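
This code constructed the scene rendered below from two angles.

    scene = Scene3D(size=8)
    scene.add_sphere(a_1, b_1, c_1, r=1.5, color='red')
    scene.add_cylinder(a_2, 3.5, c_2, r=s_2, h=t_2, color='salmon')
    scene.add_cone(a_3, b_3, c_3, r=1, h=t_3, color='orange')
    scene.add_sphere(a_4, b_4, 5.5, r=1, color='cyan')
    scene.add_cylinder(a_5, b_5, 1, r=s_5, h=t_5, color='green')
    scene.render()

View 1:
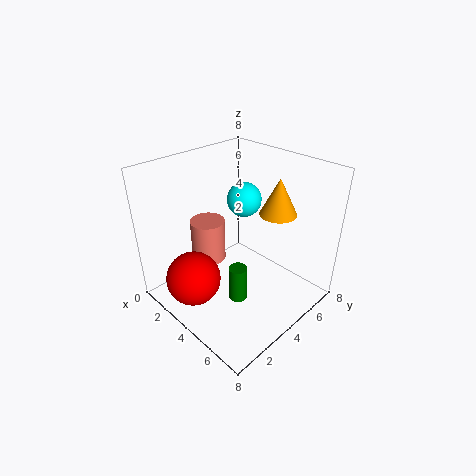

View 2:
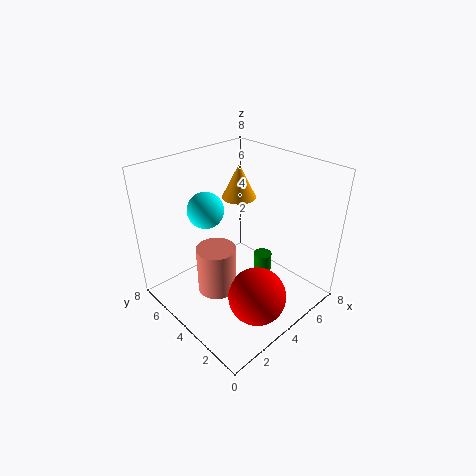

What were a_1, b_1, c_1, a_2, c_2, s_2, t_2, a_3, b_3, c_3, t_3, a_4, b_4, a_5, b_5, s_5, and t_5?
a_1 = 3; b_1 = 1.5; c_1 = 2; a_2 = 2; c_2 = 2; s_2 = 1; t_2 = 2.5; a_3 = 5.5; b_3 = 5.5; c_3 = 5.5; t_3 = 2; a_4 = 3; b_4 = 5.5; a_5 = 5; b_5 = 3; s_5 = 0.5; t_5 = 2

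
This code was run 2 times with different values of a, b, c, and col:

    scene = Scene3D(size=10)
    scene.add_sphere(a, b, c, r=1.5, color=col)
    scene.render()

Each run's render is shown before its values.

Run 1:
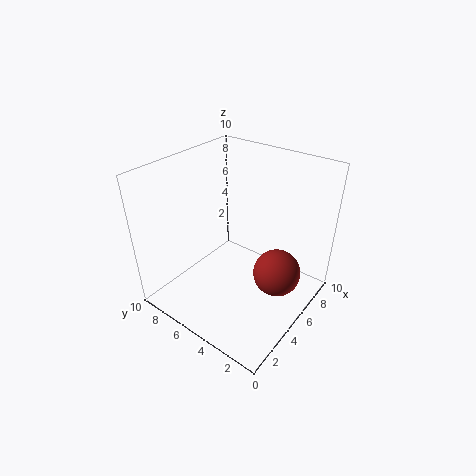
a = 4.5
b = 1.5
c = 4
col = 'brown'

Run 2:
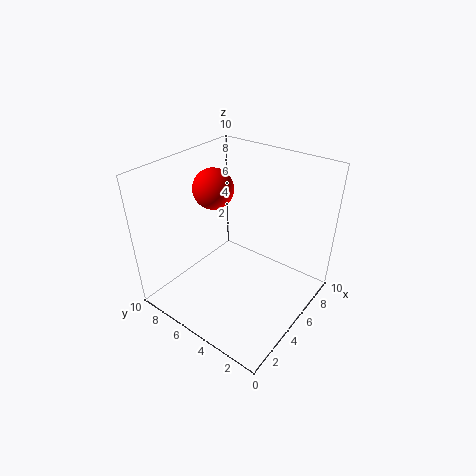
a = 6
b = 8
c = 7.5
col = 'red'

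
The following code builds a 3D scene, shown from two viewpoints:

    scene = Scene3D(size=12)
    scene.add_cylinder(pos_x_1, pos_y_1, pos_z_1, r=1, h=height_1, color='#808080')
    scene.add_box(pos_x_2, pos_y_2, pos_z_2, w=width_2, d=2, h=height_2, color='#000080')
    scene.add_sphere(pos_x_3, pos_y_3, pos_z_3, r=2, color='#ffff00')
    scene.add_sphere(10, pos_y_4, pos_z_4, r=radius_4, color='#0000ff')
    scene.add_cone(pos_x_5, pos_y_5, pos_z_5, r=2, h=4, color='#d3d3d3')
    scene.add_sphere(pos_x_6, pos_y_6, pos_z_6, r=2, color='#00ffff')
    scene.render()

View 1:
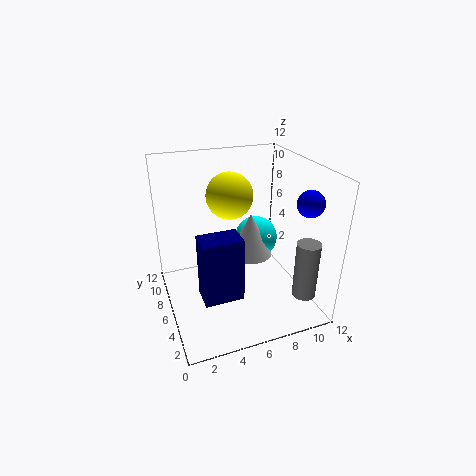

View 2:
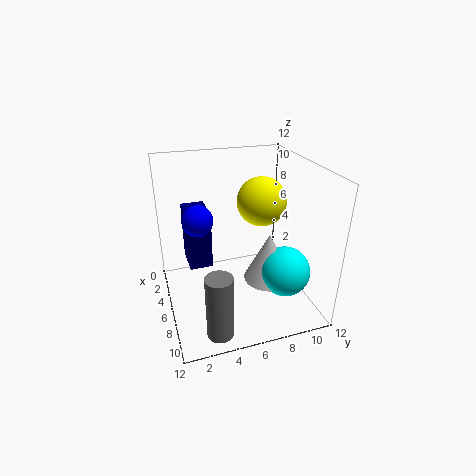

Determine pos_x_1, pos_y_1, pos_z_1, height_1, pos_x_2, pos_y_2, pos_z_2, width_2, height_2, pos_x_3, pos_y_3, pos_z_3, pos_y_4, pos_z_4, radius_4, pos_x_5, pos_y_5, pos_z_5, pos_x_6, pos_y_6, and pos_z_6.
pos_x_1 = 11; pos_y_1 = 3; pos_z_1 = 1; height_1 = 5; pos_x_2 = 2; pos_y_2 = 2; pos_z_2 = 3; width_2 = 3; height_2 = 5; pos_x_3 = 6; pos_y_3 = 8; pos_z_3 = 9; pos_y_4 = 2; pos_z_4 = 10; radius_4 = 1; pos_x_5 = 8; pos_y_5 = 8; pos_z_5 = 3; pos_x_6 = 9; pos_y_6 = 9; pos_z_6 = 4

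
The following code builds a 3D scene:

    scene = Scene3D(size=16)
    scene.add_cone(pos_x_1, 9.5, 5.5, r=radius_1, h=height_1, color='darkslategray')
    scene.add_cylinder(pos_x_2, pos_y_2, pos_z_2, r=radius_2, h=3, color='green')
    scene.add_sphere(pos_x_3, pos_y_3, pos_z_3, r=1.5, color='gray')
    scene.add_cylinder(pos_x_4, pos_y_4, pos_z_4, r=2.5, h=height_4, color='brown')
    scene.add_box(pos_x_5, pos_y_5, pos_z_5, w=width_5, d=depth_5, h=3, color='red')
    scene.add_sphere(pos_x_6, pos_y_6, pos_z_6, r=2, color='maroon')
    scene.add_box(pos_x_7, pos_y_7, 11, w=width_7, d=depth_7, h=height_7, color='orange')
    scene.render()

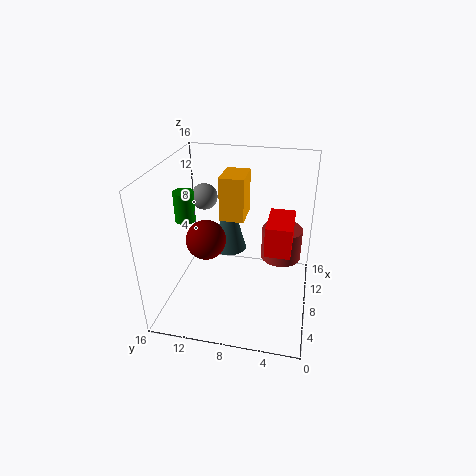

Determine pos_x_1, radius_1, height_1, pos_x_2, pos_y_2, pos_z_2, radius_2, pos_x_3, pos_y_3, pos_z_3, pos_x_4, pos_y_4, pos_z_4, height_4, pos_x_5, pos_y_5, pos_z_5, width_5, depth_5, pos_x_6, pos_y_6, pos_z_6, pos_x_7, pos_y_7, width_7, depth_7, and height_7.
pos_x_1 = 10
radius_1 = 2
height_1 = 7
pos_x_2 = 4.5
pos_y_2 = 12.5
pos_z_2 = 11.5
radius_2 = 1
pos_x_3 = 10.5
pos_y_3 = 12.5
pos_z_3 = 11.5
pos_x_4 = 13
pos_y_4 = 3.5
pos_z_4 = 3
height_4 = 4
pos_x_5 = 3.5
pos_y_5 = 2
pos_z_5 = 9
width_5 = 4.5
depth_5 = 2.5
pos_x_6 = 4.5
pos_y_6 = 10.5
pos_z_6 = 9.5
pos_x_7 = 6
pos_y_7 = 7
width_7 = 3.5
depth_7 = 2.5
height_7 = 4.5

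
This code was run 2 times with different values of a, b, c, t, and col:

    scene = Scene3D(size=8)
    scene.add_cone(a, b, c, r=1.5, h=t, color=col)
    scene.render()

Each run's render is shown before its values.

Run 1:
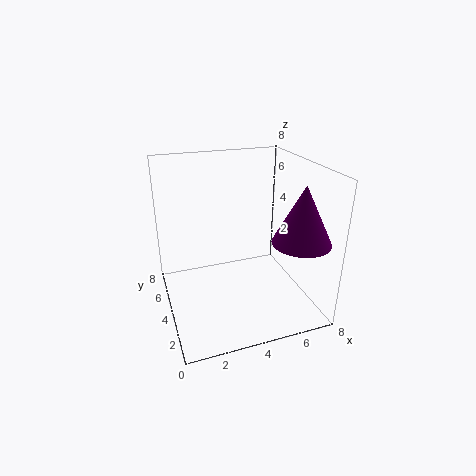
a = 6.5, b = 1.5, c = 4.5, t = 3, col = 'purple'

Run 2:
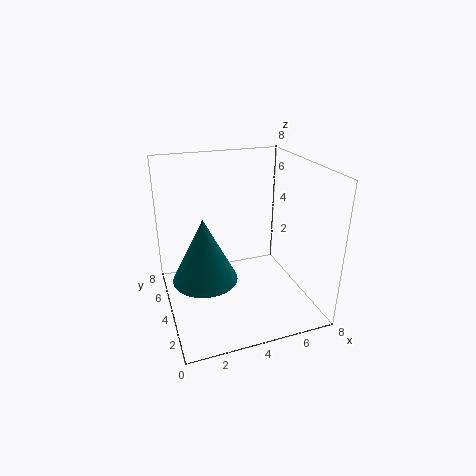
a = 1.5, b = 1.5, c = 3.5, t = 3, col = 'teal'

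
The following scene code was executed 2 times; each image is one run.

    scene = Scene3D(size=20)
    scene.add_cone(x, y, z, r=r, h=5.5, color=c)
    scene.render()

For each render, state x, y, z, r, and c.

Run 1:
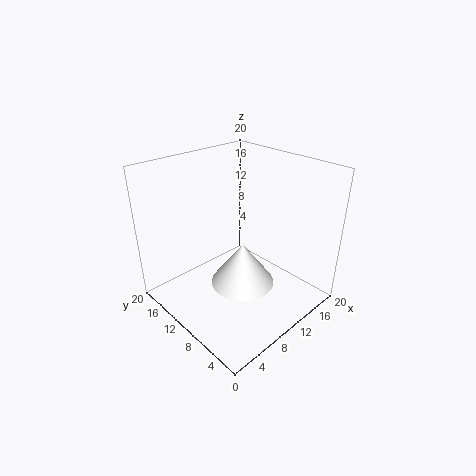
x = 7; y = 6; z = 6.5; r = 4; c = 'white'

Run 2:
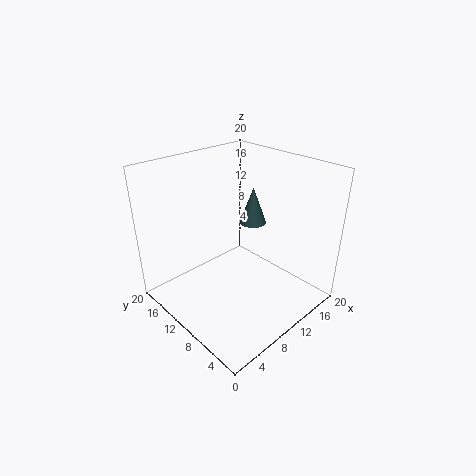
x = 15; y = 12; z = 10; r = 2; c = 'darkslategray'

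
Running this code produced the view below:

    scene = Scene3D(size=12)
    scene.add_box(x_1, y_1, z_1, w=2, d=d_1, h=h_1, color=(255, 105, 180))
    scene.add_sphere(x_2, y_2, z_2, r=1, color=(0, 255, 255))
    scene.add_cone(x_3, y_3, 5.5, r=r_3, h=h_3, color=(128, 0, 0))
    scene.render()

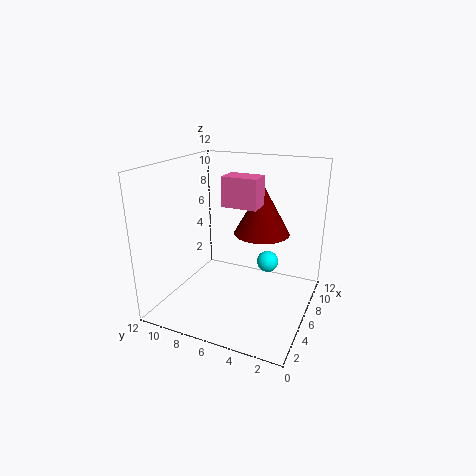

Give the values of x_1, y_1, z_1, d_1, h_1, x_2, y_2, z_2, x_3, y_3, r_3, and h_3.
x_1 = 6; y_1 = 4.5; z_1 = 8.5; d_1 = 3; h_1 = 2.5; x_2 = 9.5; y_2 = 4.5; z_2 = 2.5; x_3 = 9; y_3 = 5; r_3 = 2.5; h_3 = 4.5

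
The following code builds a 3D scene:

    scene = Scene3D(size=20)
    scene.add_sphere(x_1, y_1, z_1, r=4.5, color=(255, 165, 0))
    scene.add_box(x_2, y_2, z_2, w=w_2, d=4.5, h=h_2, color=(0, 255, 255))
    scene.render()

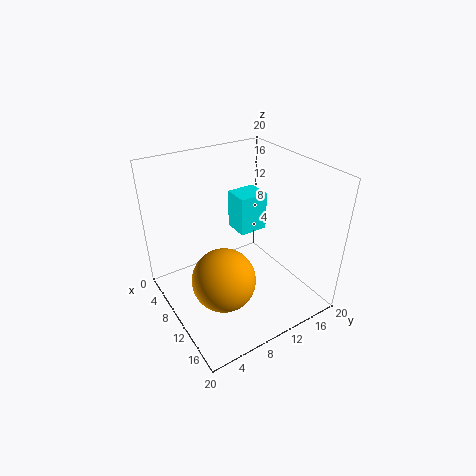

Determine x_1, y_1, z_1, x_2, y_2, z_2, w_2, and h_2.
x_1 = 11
y_1 = 7
z_1 = 4.5
x_2 = 2.5
y_2 = 13
z_2 = 7.5
w_2 = 4
h_2 = 6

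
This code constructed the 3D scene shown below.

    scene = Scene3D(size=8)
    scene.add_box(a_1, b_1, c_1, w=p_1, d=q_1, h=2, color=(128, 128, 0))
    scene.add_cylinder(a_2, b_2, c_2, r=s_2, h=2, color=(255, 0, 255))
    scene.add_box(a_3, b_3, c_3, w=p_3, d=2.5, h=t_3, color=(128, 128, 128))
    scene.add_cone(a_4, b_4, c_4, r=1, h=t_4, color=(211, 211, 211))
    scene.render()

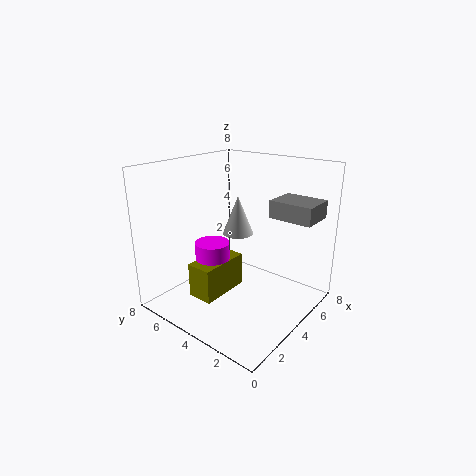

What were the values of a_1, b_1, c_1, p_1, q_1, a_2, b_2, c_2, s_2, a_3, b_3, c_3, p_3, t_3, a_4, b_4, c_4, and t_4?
a_1 = 2; b_1 = 4.5; c_1 = 0.5; p_1 = 3; q_1 = 1.5; a_2 = 3.5; b_2 = 5.5; c_2 = 1.5; s_2 = 1; a_3 = 5.5; b_3 = 0.5; c_3 = 5; p_3 = 2; t_3 = 1; a_4 = 6.5; b_4 = 6; c_4 = 3; t_4 = 2.5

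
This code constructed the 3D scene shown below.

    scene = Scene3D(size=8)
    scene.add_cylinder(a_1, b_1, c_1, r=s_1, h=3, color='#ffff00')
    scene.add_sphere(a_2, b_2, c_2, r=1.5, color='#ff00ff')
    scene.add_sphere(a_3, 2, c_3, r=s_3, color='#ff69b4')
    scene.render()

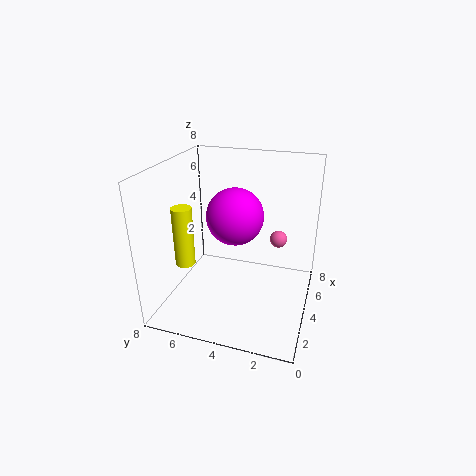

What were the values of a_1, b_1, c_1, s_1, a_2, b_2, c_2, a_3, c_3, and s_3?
a_1 = 1.5
b_1 = 6
c_1 = 3.5
s_1 = 0.5
a_2 = 3.5
b_2 = 4
c_2 = 5.5
a_3 = 5.5
c_3 = 3.5
s_3 = 0.5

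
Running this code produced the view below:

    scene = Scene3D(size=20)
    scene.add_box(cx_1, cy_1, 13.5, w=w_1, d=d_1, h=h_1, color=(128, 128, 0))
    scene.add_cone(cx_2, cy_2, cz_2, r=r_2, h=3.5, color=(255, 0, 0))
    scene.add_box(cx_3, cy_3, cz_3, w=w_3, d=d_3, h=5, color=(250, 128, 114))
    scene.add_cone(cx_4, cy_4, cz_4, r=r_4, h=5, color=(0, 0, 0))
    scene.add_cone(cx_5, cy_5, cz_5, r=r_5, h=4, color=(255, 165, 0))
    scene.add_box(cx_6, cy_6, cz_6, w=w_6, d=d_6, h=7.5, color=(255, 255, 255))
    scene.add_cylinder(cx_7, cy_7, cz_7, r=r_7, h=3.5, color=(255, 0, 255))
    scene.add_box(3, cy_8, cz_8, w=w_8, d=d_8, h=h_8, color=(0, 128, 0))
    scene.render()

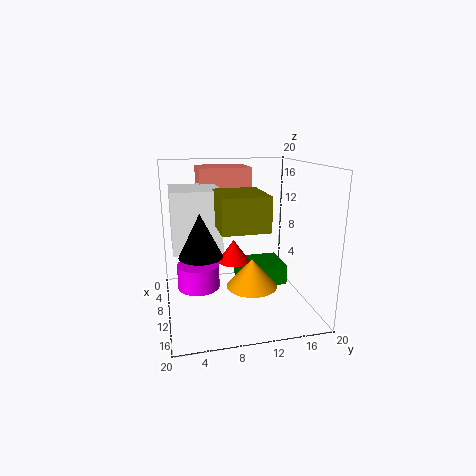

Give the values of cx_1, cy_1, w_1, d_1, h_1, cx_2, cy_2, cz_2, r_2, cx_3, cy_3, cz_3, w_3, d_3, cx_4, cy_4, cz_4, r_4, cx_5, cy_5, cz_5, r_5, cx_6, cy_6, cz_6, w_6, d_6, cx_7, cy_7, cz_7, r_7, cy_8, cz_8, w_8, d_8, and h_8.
cx_1 = 13, cy_1 = 6, w_1 = 6.5, d_1 = 5.5, h_1 = 4, cx_2 = 5, cy_2 = 10.5, cz_2 = 4.5, r_2 = 2.5, cx_3 = 4, cy_3 = 5, cz_3 = 14.5, w_3 = 5.5, d_3 = 7, cx_4 = 17, cy_4 = 4, cz_4 = 10.5, r_4 = 2.5, cx_5 = 12, cy_5 = 11.5, cz_5 = 3.5, r_5 = 3.5, cx_6 = 8.5, cy_6 = 1, cz_6 = 10, w_6 = 6.5, d_6 = 6, cx_7 = 8.5, cy_7 = 4.5, cz_7 = 2.5, r_7 = 3, cy_8 = 11, cz_8 = 1.5, w_8 = 6, d_8 = 7, h_8 = 3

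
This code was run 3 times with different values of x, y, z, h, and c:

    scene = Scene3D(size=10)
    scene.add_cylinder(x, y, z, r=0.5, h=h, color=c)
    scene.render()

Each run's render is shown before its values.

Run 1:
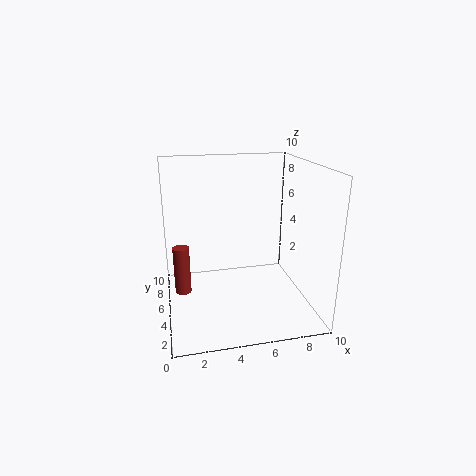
x = 1
y = 3
z = 2.5
h = 3
c = 'brown'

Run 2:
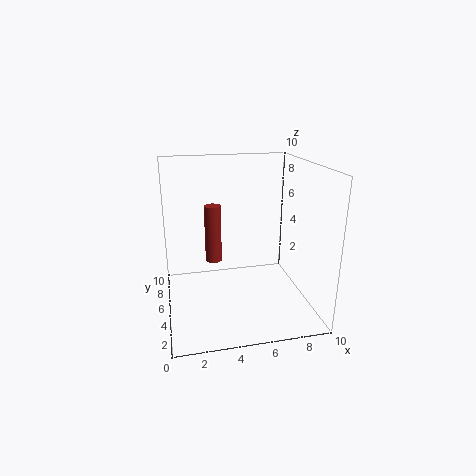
x = 3
y = 3
z = 4.5
h = 3.5
c = 'brown'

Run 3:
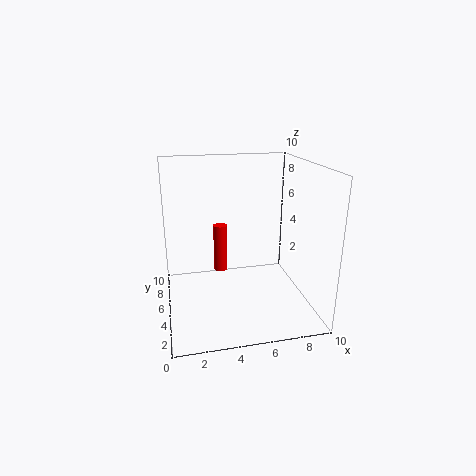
x = 4
y = 6.5
z = 2
h = 3.5
c = 'red'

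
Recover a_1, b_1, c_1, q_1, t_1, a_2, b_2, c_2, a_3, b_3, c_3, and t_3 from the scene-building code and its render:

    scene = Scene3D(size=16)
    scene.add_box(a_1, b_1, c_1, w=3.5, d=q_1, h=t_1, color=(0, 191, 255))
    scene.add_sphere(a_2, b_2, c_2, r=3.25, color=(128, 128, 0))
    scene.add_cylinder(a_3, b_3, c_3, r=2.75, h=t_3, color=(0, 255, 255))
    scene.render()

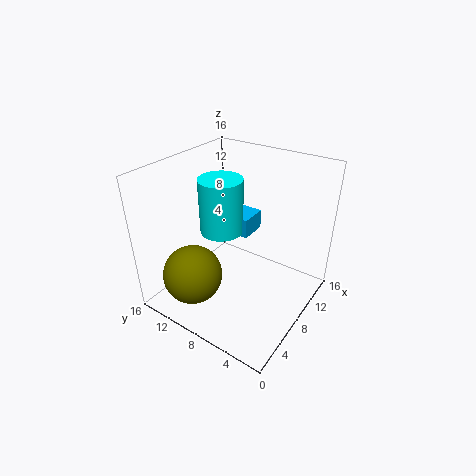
a_1 = 12
b_1 = 9.5
c_1 = 5.25
q_1 = 2.75
t_1 = 2.5
a_2 = 3.5
b_2 = 11
c_2 = 4.5
a_3 = 11.25
b_3 = 12.75
c_3 = 5.75
t_3 = 7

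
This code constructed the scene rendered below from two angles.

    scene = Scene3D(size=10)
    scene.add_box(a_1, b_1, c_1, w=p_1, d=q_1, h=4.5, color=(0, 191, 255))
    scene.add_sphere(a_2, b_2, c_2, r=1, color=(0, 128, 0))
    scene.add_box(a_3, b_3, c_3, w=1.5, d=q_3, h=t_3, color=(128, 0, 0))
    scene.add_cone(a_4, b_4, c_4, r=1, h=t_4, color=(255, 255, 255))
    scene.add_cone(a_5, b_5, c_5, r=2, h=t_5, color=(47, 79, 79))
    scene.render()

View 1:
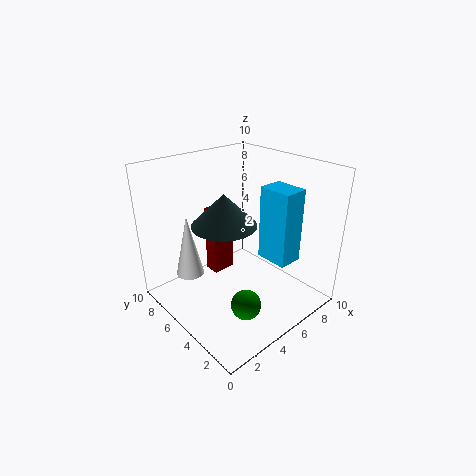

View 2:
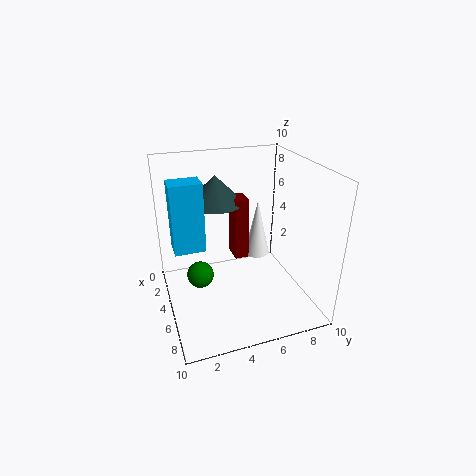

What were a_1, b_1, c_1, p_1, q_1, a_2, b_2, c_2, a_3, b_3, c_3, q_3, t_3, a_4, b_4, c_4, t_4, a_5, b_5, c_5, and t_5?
a_1 = 4.5
b_1 = 0.5
c_1 = 5
p_1 = 1.5
q_1 = 2
a_2 = 3.5
b_2 = 2.5
c_2 = 1.5
a_3 = 3
b_3 = 5
c_3 = 3
q_3 = 1
t_3 = 4.5
a_4 = 2.5
b_4 = 7.5
c_4 = 2
t_4 = 4.5
a_5 = 3
b_5 = 4
c_5 = 7
t_5 = 2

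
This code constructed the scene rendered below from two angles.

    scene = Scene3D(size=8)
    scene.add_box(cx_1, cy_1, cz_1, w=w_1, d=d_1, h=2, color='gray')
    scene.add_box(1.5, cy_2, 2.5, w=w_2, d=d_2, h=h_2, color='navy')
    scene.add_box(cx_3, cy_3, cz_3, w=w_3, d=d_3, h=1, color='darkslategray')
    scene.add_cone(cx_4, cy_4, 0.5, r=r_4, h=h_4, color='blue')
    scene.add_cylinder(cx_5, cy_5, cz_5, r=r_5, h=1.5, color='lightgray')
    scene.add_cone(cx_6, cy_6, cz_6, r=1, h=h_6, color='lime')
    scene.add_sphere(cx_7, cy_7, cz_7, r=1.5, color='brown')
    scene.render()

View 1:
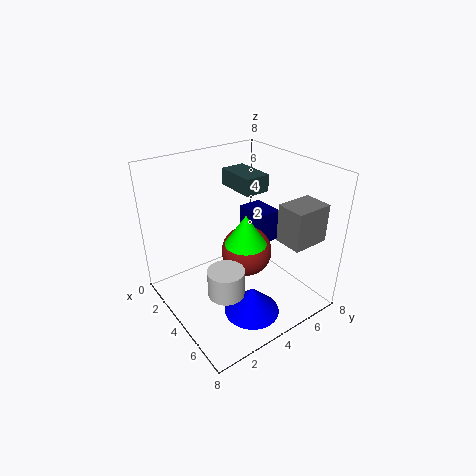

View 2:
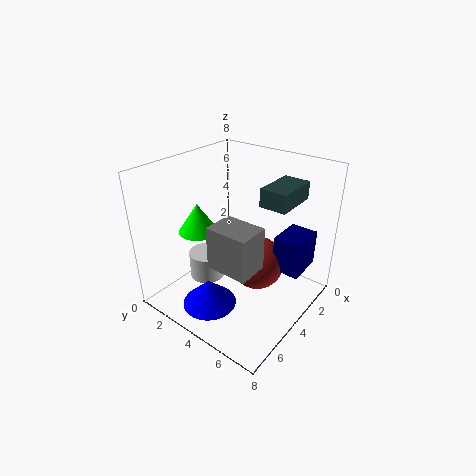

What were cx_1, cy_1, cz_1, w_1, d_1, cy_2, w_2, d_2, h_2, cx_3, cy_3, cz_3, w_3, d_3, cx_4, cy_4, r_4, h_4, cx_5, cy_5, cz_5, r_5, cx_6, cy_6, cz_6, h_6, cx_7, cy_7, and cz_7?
cx_1 = 6; cy_1 = 5; cz_1 = 4.5; w_1 = 1.5; d_1 = 2; cy_2 = 6; w_2 = 2; d_2 = 1.5; h_2 = 2; cx_3 = 1; cy_3 = 5; cz_3 = 6; w_3 = 2.5; d_3 = 1.5; cx_4 = 6; cy_4 = 3.5; r_4 = 1.5; h_4 = 1.5; cx_5 = 5; cy_5 = 2.5; cz_5 = 1.5; r_5 = 1; cx_6 = 6; cy_6 = 3; cz_6 = 5; h_6 = 1.5; cx_7 = 3.5; cy_7 = 5; cz_7 = 2.5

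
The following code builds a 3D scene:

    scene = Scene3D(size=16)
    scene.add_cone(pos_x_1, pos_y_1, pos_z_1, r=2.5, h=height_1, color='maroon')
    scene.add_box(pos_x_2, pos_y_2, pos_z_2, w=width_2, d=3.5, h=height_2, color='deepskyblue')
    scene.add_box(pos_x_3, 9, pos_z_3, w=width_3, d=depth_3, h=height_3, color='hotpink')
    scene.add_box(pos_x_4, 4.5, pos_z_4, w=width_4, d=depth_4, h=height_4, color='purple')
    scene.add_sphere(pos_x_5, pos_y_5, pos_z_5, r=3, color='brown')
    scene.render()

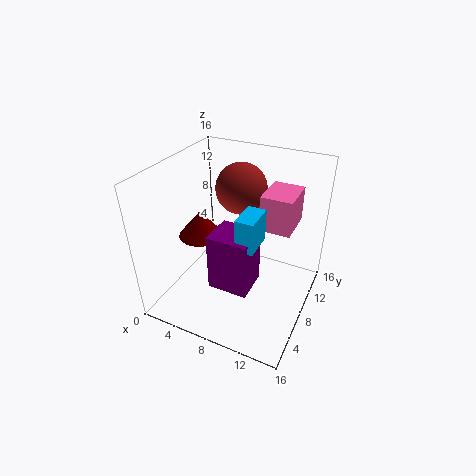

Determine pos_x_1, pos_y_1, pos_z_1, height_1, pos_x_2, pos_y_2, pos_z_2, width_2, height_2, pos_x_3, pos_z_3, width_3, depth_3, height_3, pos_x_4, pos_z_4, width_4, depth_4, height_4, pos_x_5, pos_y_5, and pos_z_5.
pos_x_1 = 3.5; pos_y_1 = 7.5; pos_z_1 = 7.5; height_1 = 3; pos_x_2 = 9; pos_y_2 = 5; pos_z_2 = 8.5; width_2 = 2; height_2 = 3.5; pos_x_3 = 10; pos_z_3 = 9; width_3 = 3.5; depth_3 = 4.5; height_3 = 4; pos_x_4 = 6; pos_z_4 = 3; width_4 = 4.5; depth_4 = 4; height_4 = 6.5; pos_x_5 = 6.5; pos_y_5 = 12; pos_z_5 = 12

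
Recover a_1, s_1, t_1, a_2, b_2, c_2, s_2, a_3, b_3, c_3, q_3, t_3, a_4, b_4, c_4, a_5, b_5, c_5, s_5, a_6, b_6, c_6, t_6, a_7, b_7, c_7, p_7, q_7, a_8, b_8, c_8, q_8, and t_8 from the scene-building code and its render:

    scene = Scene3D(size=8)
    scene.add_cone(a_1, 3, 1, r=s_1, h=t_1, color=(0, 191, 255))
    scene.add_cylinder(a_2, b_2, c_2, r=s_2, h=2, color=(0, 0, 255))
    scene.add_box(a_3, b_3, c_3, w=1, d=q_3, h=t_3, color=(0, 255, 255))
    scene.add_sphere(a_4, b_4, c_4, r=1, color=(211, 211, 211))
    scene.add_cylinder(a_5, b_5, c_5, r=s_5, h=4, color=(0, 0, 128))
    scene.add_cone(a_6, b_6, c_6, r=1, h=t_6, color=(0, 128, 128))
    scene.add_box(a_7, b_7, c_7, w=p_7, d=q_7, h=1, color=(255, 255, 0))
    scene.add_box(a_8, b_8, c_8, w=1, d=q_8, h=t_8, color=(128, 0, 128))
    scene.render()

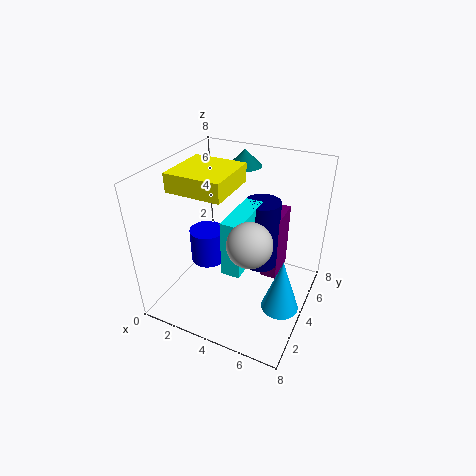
a_1 = 7, s_1 = 1, t_1 = 3, a_2 = 2, b_2 = 4, c_2 = 2, s_2 = 1, a_3 = 4, b_3 = 2, c_3 = 3, q_3 = 3, t_3 = 3, a_4 = 6, b_4 = 1, c_4 = 6, a_5 = 5, b_5 = 5, c_5 = 2, s_5 = 1, a_6 = 3, b_6 = 7, c_6 = 7, t_6 = 1, a_7 = 1, b_7 = 2, c_7 = 7, p_7 = 3, q_7 = 3, a_8 = 5, b_8 = 5, c_8 = 1, q_8 = 2, t_8 = 4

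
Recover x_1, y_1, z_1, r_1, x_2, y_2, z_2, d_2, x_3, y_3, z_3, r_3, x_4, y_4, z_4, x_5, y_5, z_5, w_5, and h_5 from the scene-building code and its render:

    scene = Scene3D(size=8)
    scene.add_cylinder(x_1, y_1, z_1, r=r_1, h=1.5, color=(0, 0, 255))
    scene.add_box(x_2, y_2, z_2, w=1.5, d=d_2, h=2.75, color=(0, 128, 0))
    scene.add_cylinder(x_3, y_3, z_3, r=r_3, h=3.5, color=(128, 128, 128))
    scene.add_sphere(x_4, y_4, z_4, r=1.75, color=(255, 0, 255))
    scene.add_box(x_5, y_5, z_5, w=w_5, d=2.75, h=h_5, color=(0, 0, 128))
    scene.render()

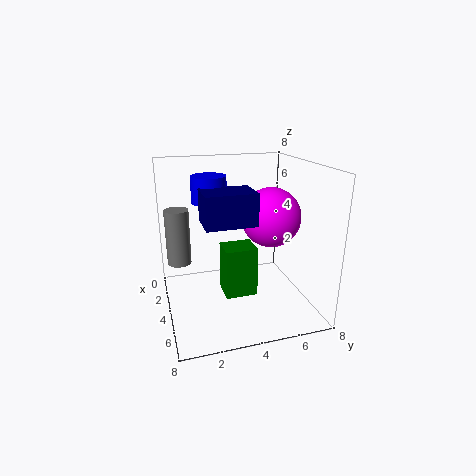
x_1 = 2.5, y_1 = 2.75, z_1 = 5.75, r_1 = 1, x_2 = 3.75, y_2 = 3, z_2 = 1, d_2 = 1.75, x_3 = 1, y_3 = 1, z_3 = 1.5, r_3 = 0.75, x_4 = 3.25, y_4 = 6.25, z_4 = 4.75, x_5 = 3.25, y_5 = 2, z_5 = 5, w_5 = 2, h_5 = 1.75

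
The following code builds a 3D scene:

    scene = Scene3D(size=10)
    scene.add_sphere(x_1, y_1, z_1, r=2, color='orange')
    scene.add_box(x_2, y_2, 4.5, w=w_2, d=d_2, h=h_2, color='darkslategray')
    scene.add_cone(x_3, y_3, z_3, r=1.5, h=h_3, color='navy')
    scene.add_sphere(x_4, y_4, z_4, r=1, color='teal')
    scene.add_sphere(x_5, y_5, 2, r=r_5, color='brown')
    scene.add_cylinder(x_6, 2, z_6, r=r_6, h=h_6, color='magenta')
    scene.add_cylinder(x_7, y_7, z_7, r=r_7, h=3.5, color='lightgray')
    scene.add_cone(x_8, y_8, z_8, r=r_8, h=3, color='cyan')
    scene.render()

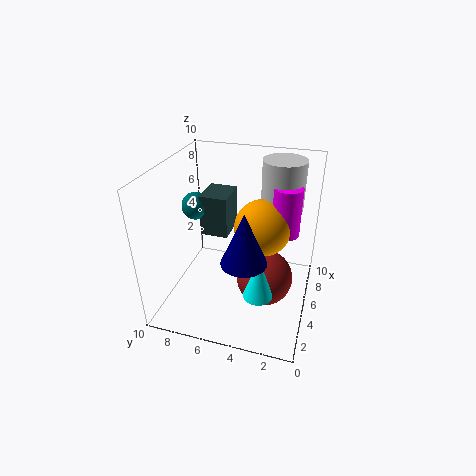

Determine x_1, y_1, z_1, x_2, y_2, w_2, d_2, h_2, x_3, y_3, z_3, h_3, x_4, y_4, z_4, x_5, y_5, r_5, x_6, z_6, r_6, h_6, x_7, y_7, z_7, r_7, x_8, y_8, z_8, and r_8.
x_1 = 6, y_1 = 3.5, z_1 = 5.5, x_2 = 5.5, y_2 = 6, w_2 = 2.5, d_2 = 2, h_2 = 3, x_3 = 3, y_3 = 4, z_3 = 4.5, h_3 = 3.5, x_4 = 6, y_4 = 8.5, z_4 = 6.5, x_5 = 5, y_5 = 3, r_5 = 2, x_6 = 6.5, z_6 = 5, r_6 = 1, h_6 = 3.5, x_7 = 7.5, y_7 = 2.5, z_7 = 6.5, r_7 = 1.5, x_8 = 3, y_8 = 3, z_8 = 2, r_8 = 1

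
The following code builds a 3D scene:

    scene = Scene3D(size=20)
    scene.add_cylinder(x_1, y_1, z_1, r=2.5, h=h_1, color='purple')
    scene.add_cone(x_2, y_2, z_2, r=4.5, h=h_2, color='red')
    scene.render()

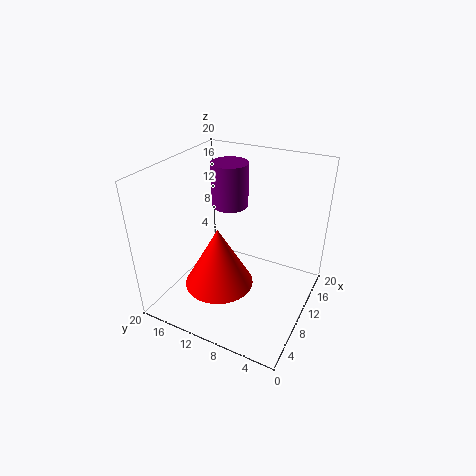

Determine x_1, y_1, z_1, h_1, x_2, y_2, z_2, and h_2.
x_1 = 11.5; y_1 = 12; z_1 = 14; h_1 = 6; x_2 = 5.5; y_2 = 10.5; z_2 = 5.5; h_2 = 8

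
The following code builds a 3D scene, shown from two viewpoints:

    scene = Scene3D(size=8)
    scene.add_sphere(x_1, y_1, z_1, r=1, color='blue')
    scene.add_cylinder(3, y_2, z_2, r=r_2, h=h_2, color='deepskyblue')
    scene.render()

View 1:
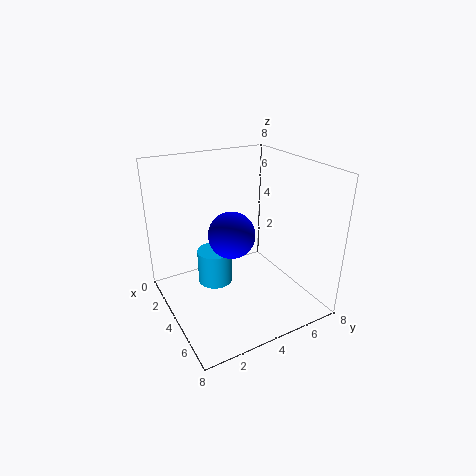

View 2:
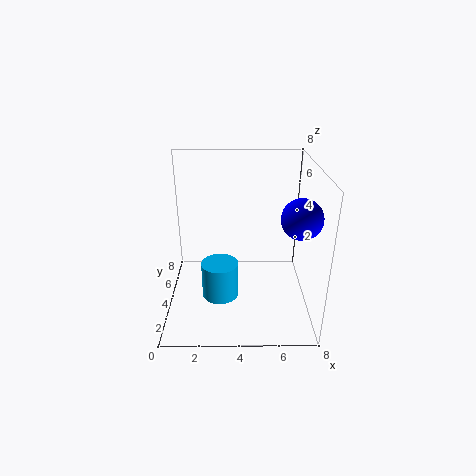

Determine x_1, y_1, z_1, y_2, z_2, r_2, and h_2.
x_1 = 7
y_1 = 2
z_1 = 6
y_2 = 3
z_2 = 1
r_2 = 1
h_2 = 2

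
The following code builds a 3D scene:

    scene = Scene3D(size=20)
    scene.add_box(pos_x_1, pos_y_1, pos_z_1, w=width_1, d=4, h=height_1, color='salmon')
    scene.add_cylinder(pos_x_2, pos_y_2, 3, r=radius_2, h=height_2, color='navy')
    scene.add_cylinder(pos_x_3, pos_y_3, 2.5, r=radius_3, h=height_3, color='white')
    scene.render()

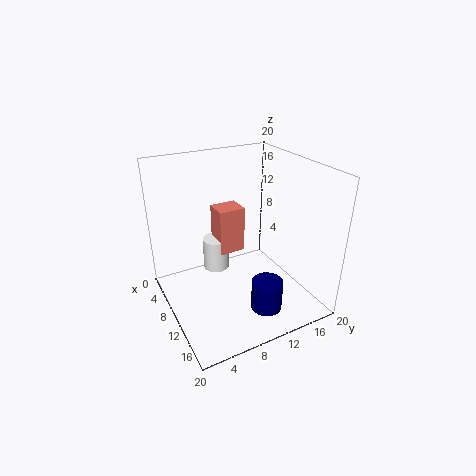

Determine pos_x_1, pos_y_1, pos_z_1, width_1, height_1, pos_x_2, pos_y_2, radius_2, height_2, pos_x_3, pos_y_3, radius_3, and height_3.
pos_x_1 = 3; pos_y_1 = 9; pos_z_1 = 5.5; width_1 = 3.5; height_1 = 7; pos_x_2 = 17; pos_y_2 = 10.5; radius_2 = 2; height_2 = 4; pos_x_3 = 4.5; pos_y_3 = 9; radius_3 = 2; height_3 = 5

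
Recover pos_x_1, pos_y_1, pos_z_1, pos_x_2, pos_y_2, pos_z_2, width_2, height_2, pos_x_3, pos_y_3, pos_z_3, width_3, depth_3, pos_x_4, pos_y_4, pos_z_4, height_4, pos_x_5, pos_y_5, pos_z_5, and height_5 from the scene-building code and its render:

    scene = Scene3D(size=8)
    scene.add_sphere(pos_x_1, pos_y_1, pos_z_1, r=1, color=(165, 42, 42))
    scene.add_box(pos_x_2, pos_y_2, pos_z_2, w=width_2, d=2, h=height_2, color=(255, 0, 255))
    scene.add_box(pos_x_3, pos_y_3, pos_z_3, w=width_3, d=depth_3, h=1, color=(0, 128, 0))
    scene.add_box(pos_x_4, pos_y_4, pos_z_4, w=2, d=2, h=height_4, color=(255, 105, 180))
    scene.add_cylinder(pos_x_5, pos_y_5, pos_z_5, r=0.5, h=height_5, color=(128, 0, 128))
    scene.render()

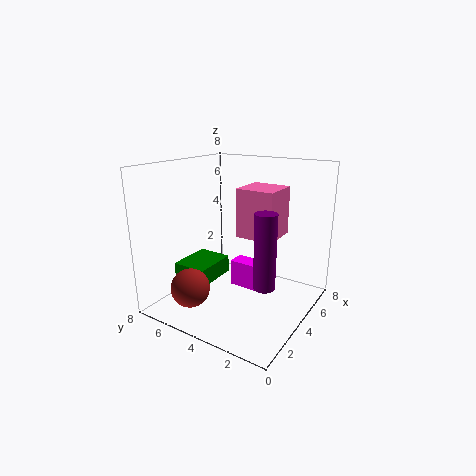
pos_x_1 = 1
pos_y_1 = 5
pos_z_1 = 2
pos_x_2 = 4
pos_y_2 = 2.5
pos_z_2 = 1
width_2 = 1
height_2 = 1.5
pos_x_3 = 2
pos_y_3 = 5
pos_z_3 = 1.5
width_3 = 2.5
depth_3 = 2
pos_x_4 = 3
pos_y_4 = 1.5
pos_z_4 = 4.5
height_4 = 2.5
pos_x_5 = 1.5
pos_y_5 = 1
pos_z_5 = 3
height_5 = 3.5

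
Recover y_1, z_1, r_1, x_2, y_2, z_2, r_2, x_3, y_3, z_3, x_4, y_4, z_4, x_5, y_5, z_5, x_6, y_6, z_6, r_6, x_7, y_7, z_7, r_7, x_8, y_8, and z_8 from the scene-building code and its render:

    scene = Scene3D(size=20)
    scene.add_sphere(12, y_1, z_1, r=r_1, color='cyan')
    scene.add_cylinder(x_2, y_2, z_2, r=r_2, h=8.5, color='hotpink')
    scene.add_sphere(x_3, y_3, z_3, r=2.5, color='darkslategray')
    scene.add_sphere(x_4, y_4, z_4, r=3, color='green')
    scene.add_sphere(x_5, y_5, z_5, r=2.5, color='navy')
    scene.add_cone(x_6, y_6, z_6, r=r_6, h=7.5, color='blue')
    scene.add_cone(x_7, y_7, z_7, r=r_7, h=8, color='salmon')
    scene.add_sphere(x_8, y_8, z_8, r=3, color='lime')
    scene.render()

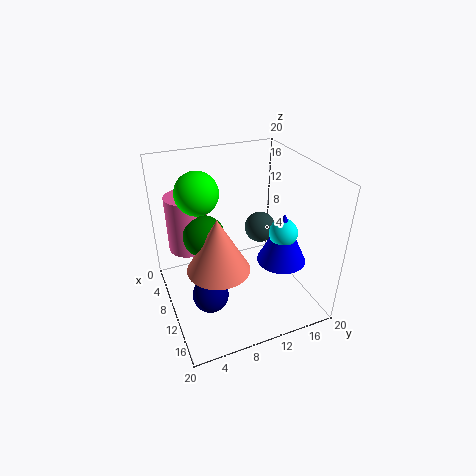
y_1 = 16; z_1 = 10.5; r_1 = 2; x_2 = 3.5; y_2 = 4.5; z_2 = 6; r_2 = 3; x_3 = 4; y_3 = 16.5; z_3 = 7; x_4 = 7; y_4 = 6; z_4 = 9.5; x_5 = 12; y_5 = 5; z_5 = 3; x_6 = 12; y_6 = 16; z_6 = 6; r_6 = 3.5; x_7 = 10; y_7 = 7; z_7 = 5.5; r_7 = 4.5; x_8 = 6.5; y_8 = 5.5; z_8 = 16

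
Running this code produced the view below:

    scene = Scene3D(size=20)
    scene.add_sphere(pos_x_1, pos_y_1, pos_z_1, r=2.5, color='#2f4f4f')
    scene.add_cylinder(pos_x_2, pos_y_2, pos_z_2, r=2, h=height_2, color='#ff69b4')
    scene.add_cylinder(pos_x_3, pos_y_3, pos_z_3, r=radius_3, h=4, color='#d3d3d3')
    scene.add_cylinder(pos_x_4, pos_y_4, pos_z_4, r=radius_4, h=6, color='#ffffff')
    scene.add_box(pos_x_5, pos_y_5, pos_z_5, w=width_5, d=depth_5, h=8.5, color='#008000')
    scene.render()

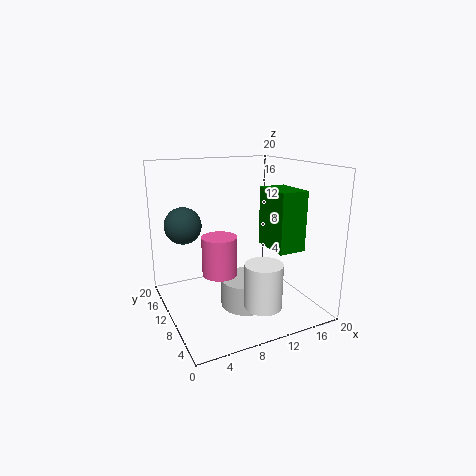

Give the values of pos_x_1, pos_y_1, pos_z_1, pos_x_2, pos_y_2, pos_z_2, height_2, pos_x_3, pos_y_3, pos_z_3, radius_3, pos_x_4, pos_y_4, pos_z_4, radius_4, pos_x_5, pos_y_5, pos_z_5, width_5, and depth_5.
pos_x_1 = 3, pos_y_1 = 12.5, pos_z_1 = 12, pos_x_2 = 4.5, pos_y_2 = 3.5, pos_z_2 = 8.5, height_2 = 4.5, pos_x_3 = 10.5, pos_y_3 = 8.5, pos_z_3 = 0.5, radius_3 = 3.5, pos_x_4 = 11, pos_y_4 = 4.5, pos_z_4 = 2, radius_4 = 2.5, pos_x_5 = 14.5, pos_y_5 = 6, pos_z_5 = 8, width_5 = 4, depth_5 = 6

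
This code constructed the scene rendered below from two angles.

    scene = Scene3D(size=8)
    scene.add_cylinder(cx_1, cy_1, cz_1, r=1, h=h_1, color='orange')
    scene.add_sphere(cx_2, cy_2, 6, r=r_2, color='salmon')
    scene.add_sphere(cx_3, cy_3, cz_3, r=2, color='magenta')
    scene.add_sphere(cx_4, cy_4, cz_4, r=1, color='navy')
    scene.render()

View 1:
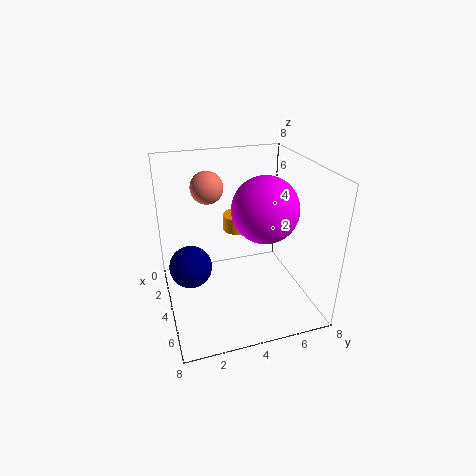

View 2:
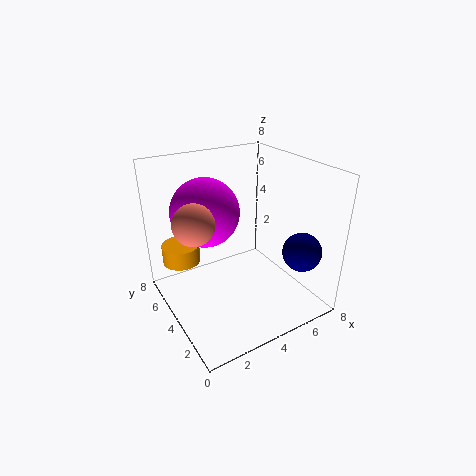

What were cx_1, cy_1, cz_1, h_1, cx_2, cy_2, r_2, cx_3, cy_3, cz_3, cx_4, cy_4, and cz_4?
cx_1 = 1
cy_1 = 5
cz_1 = 3
h_1 = 1
cx_2 = 1
cy_2 = 3
r_2 = 1
cx_3 = 3
cy_3 = 6
cz_3 = 5
cx_4 = 6
cy_4 = 1
cz_4 = 4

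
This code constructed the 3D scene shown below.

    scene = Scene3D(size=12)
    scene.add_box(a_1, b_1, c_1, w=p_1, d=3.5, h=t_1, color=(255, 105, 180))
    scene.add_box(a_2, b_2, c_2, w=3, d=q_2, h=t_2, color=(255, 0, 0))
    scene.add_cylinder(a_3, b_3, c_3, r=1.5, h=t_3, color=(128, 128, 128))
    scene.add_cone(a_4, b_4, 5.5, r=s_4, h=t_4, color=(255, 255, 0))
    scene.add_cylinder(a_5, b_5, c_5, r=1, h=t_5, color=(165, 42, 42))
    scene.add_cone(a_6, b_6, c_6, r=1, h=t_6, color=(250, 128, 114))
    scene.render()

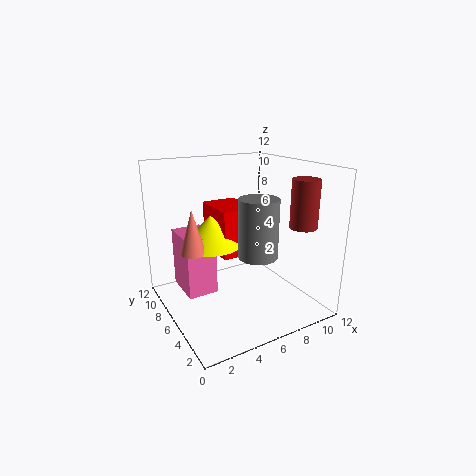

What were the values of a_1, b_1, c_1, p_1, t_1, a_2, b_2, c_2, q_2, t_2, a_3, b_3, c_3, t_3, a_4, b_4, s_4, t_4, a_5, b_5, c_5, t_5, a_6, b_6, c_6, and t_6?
a_1 = 1.5, b_1 = 6, c_1 = 1.5, p_1 = 2.5, t_1 = 5, a_2 = 4.5, b_2 = 5.5, c_2 = 4.5, q_2 = 4, t_2 = 4, a_3 = 6, b_3 = 3, c_3 = 5.5, t_3 = 4.5, a_4 = 4, b_4 = 7, s_4 = 2.5, t_4 = 2.5, a_5 = 8.5, b_5 = 1, c_5 = 8, t_5 = 3.5, a_6 = 2, b_6 = 6, c_6 = 5.5, t_6 = 3.5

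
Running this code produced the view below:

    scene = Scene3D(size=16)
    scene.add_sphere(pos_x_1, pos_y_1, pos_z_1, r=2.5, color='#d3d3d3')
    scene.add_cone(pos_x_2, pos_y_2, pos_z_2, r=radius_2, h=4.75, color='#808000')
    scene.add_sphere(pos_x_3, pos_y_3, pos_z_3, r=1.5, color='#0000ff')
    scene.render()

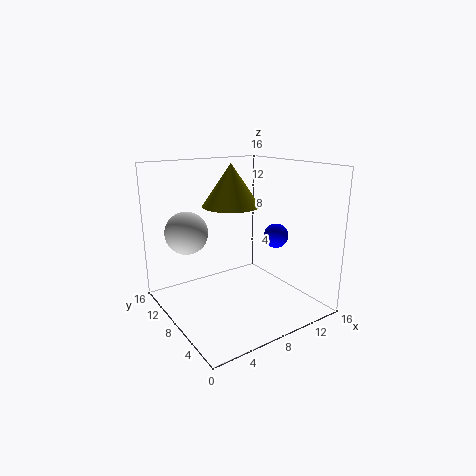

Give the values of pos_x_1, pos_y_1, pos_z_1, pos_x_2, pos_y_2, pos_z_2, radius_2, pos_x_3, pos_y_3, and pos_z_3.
pos_x_1 = 4
pos_y_1 = 12.75
pos_z_1 = 8
pos_x_2 = 8.25
pos_y_2 = 9.75
pos_z_2 = 11.25
radius_2 = 3.25
pos_x_3 = 14
pos_y_3 = 8.5
pos_z_3 = 7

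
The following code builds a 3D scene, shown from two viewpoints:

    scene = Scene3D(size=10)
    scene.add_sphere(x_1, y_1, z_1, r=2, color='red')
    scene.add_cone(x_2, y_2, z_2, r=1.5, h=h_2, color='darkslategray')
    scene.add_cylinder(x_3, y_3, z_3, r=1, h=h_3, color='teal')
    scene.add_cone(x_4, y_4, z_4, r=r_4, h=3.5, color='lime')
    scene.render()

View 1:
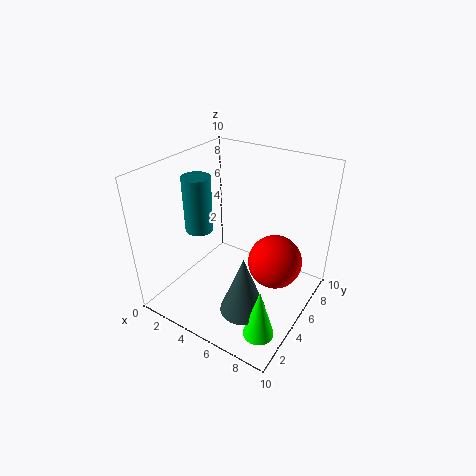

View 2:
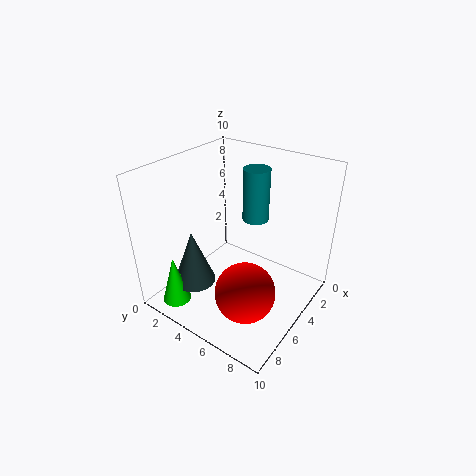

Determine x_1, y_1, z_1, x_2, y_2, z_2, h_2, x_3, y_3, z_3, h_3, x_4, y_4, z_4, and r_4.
x_1 = 7, y_1 = 7, z_1 = 2.5, x_2 = 7, y_2 = 2.5, z_2 = 1.5, h_2 = 4, x_3 = 2, y_3 = 4.5, z_3 = 5, h_3 = 4, x_4 = 8.5, y_4 = 2, z_4 = 0.5, r_4 = 1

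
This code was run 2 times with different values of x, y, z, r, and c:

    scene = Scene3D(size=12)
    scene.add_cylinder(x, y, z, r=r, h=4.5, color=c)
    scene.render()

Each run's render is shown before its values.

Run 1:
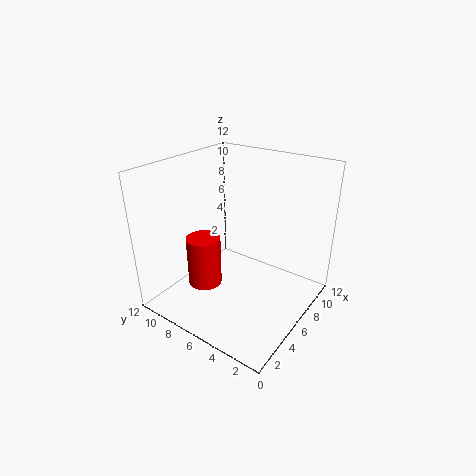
x = 5, y = 9, z = 1, r = 1.5, c = 'red'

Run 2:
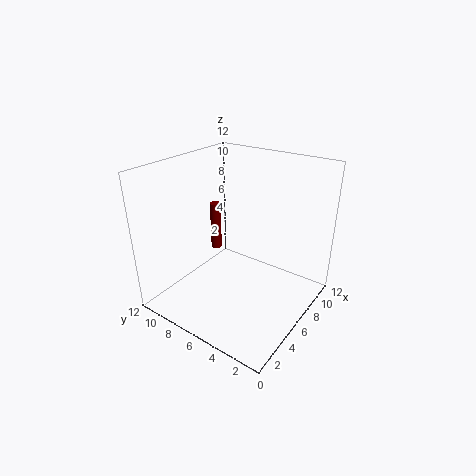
x = 8, y = 10, z = 3, r = 0.5, c = 'maroon'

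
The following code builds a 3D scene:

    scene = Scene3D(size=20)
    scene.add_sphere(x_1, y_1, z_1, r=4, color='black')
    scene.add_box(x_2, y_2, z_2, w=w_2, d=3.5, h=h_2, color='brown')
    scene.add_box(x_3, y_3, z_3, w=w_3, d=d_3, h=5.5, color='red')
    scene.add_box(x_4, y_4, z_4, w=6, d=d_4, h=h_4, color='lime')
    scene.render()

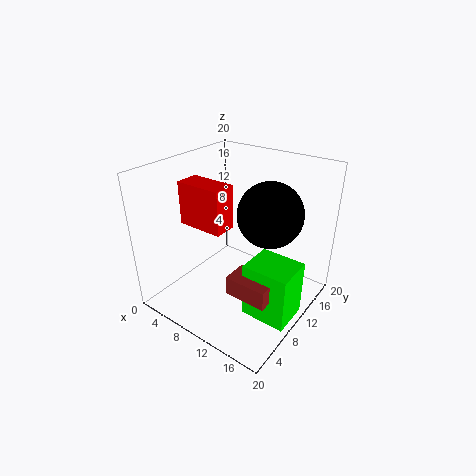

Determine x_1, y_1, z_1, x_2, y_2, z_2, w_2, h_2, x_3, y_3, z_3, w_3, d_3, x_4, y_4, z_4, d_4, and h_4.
x_1 = 15.5, y_1 = 9, z_1 = 15.5, x_2 = 12.5, y_2 = 4, z_2 = 5.5, w_2 = 5.5, h_2 = 2.5, x_3 = 5.5, y_3 = 4, z_3 = 13.5, w_3 = 6, d_3 = 3, x_4 = 14, y_4 = 5.5, z_4 = 2, d_4 = 5, h_4 = 7.5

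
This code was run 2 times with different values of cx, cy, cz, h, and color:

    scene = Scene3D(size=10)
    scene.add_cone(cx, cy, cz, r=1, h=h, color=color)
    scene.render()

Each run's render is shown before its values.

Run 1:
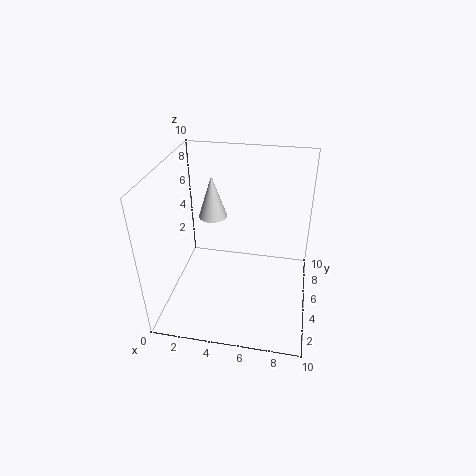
cx = 3, cy = 6, cz = 6, h = 3, color = 'lightgray'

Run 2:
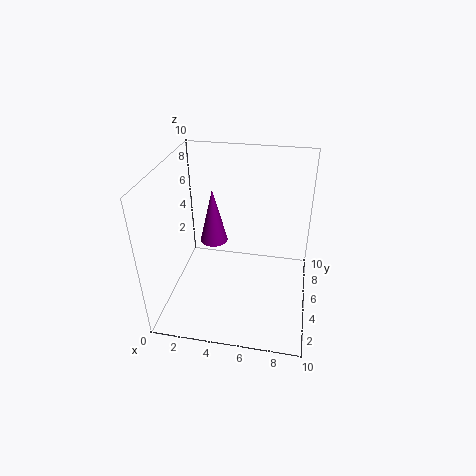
cx = 3, cy = 6, cz = 4, h = 4, color = 'purple'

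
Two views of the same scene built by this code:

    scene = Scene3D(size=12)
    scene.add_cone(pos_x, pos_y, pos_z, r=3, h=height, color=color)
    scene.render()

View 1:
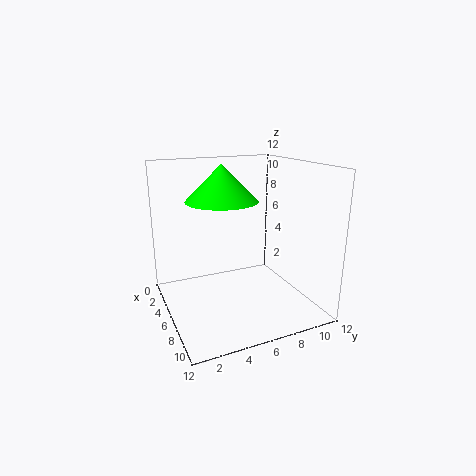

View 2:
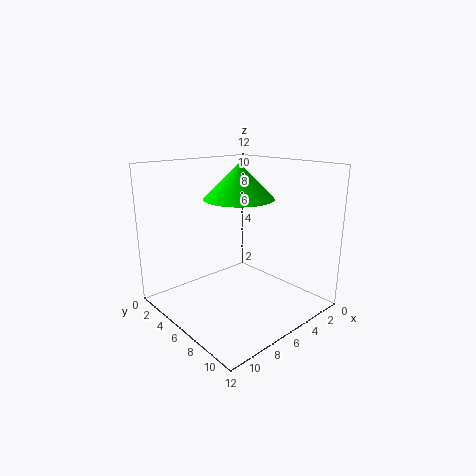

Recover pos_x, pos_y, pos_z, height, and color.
pos_x = 5
pos_y = 5
pos_z = 9
height = 3
color = 'lime'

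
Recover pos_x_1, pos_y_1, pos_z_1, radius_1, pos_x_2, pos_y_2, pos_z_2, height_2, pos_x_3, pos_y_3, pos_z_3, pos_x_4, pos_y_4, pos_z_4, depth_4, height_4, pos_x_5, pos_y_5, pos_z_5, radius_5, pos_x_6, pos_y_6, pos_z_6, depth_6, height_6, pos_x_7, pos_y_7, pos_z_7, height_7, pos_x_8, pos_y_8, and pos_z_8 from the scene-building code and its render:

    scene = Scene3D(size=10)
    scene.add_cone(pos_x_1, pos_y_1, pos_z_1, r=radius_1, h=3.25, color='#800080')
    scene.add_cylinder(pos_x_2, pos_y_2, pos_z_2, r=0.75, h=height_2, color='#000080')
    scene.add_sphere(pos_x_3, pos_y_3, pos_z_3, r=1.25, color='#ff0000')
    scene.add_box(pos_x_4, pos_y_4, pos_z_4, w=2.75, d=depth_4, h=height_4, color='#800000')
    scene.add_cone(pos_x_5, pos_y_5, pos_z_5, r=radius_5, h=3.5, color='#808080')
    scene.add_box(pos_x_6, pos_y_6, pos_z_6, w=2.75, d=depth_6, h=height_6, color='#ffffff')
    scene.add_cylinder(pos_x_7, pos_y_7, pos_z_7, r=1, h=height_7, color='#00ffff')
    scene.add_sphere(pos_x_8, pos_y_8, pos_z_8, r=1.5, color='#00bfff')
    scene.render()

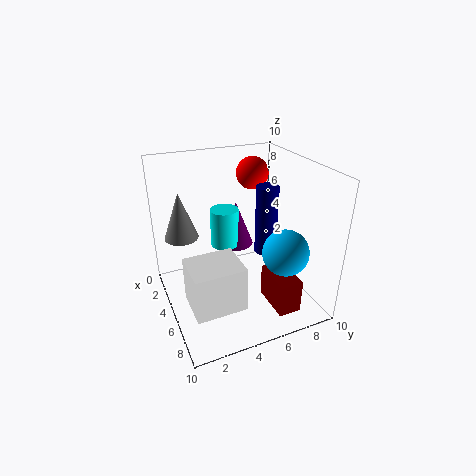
pos_x_1 = 3.5
pos_y_1 = 5.5
pos_z_1 = 3.75
radius_1 = 1.25
pos_x_2 = 5.75
pos_y_2 = 6.75
pos_z_2 = 4
height_2 = 4.75
pos_x_3 = 1.5
pos_y_3 = 7.75
pos_z_3 = 8.25
pos_x_4 = 6.75
pos_y_4 = 6
pos_z_4 = 1.25
depth_4 = 1.5
height_4 = 2.25
pos_x_5 = 2
pos_y_5 = 1.75
pos_z_5 = 4.25
radius_5 = 1.25
pos_x_6 = 6
pos_y_6 = 0.75
pos_z_6 = 2
depth_6 = 3.25
height_6 = 3
pos_x_7 = 3.75
pos_y_7 = 4.5
pos_z_7 = 4
height_7 = 2.75
pos_x_8 = 8
pos_y_8 = 7
pos_z_8 = 5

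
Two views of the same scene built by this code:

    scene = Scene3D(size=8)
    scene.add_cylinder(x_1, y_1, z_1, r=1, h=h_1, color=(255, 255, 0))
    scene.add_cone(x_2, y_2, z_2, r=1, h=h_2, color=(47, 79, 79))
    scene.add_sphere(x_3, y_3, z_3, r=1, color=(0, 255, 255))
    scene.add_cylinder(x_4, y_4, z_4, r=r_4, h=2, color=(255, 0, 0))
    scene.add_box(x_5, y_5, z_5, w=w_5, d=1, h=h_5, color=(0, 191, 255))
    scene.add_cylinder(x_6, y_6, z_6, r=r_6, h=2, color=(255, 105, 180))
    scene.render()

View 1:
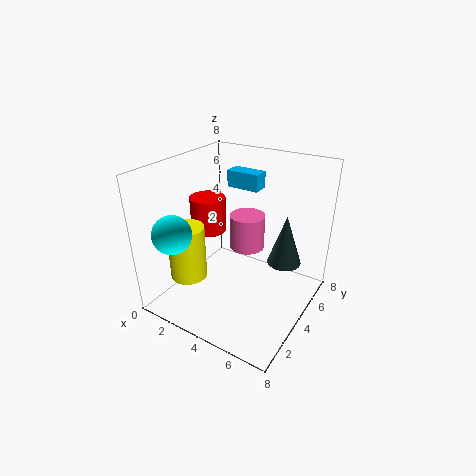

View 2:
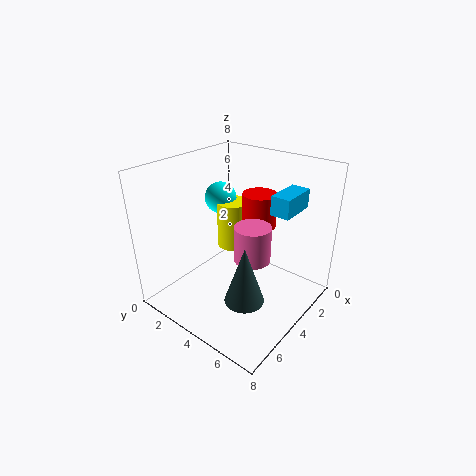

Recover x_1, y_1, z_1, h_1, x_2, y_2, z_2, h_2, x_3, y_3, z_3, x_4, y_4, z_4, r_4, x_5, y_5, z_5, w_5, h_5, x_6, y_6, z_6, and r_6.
x_1 = 2; y_1 = 2; z_1 = 2; h_1 = 3; x_2 = 6; y_2 = 6; z_2 = 2; h_2 = 3; x_3 = 2; y_3 = 1; z_3 = 5; x_4 = 2; y_4 = 4; z_4 = 4; r_4 = 1; x_5 = 2; y_5 = 6; z_5 = 6; w_5 = 2; h_5 = 1; x_6 = 4; y_6 = 5; z_6 = 3; r_6 = 1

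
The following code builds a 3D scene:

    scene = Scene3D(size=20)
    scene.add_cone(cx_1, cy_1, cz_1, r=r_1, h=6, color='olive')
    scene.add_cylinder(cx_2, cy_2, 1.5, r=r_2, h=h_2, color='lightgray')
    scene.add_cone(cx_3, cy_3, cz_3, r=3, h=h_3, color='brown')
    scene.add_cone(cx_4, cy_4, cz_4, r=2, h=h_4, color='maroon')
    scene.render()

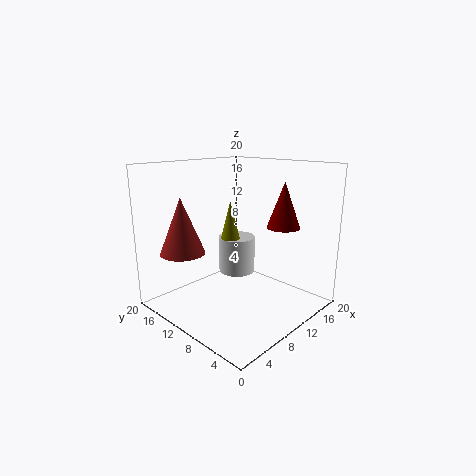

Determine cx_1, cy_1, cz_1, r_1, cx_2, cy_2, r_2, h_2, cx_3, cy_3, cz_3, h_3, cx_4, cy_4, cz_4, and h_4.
cx_1 = 13.5
cy_1 = 15
cz_1 = 8
r_1 = 1.5
cx_2 = 16
cy_2 = 16
r_2 = 3
h_2 = 6
cx_3 = 3.5
cy_3 = 14
cz_3 = 8.5
h_3 = 7.5
cx_4 = 10
cy_4 = 2.5
cz_4 = 13
h_4 = 5.5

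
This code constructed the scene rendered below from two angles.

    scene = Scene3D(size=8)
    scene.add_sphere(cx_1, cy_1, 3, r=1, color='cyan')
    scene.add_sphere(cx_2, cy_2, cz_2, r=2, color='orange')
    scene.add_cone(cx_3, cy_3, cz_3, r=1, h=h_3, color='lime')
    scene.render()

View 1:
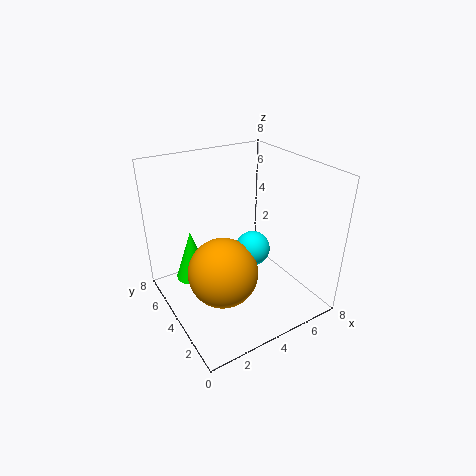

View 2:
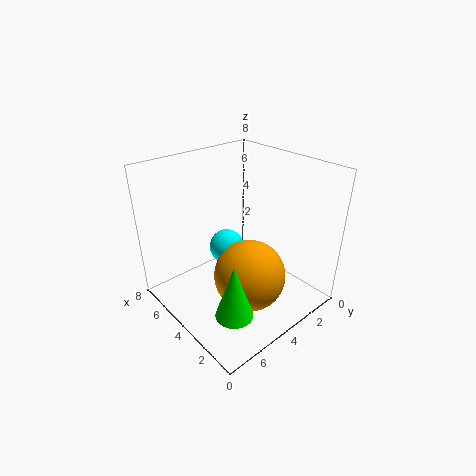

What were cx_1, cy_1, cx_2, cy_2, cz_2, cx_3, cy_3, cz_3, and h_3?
cx_1 = 5; cy_1 = 4; cx_2 = 3; cy_2 = 4; cz_2 = 2; cx_3 = 2; cy_3 = 6; cz_3 = 1; h_3 = 3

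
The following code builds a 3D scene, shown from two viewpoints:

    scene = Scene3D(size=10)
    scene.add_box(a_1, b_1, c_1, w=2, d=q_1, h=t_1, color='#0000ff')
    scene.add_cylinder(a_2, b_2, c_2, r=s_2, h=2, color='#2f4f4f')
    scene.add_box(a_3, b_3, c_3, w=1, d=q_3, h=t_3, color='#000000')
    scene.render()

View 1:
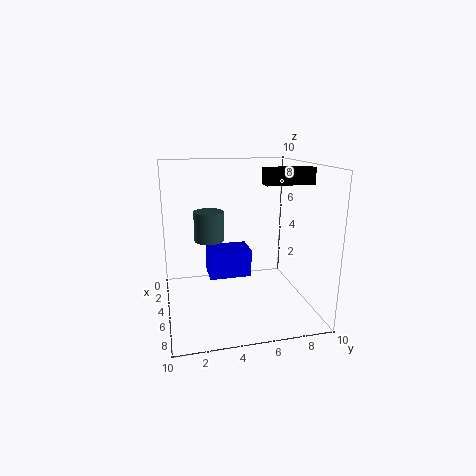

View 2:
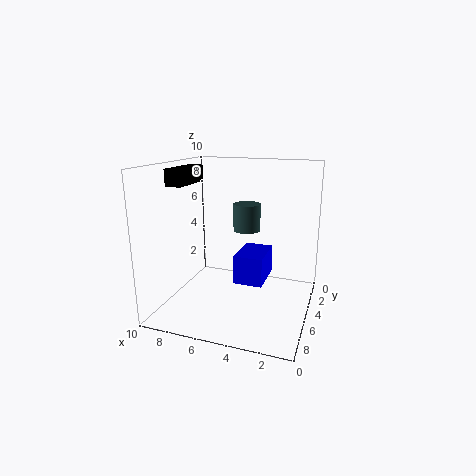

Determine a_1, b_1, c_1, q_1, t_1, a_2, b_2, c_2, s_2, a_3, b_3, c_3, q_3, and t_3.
a_1 = 3
b_1 = 3
c_1 = 2
q_1 = 3
t_1 = 2
a_2 = 5
b_2 = 3
c_2 = 5
s_2 = 1
a_3 = 7
b_3 = 6
c_3 = 9
q_3 = 3
t_3 = 1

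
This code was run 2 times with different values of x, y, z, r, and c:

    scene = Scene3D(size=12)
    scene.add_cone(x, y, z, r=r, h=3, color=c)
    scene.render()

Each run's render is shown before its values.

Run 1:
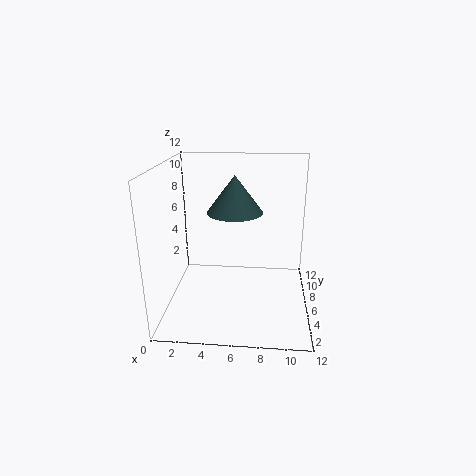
x = 5.75, y = 6, z = 8.25, r = 2.25, c = 'darkslategray'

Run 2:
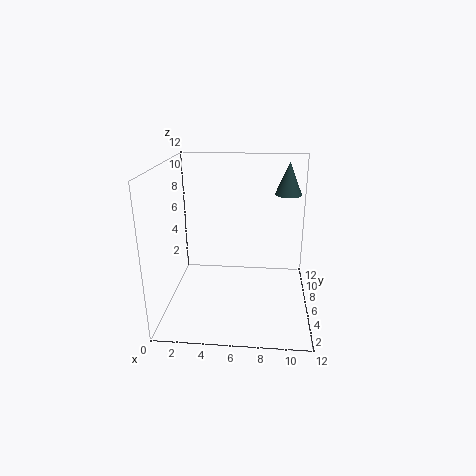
x = 10.25, y = 10.75, z = 8.5, r = 1.25, c = 'darkslategray'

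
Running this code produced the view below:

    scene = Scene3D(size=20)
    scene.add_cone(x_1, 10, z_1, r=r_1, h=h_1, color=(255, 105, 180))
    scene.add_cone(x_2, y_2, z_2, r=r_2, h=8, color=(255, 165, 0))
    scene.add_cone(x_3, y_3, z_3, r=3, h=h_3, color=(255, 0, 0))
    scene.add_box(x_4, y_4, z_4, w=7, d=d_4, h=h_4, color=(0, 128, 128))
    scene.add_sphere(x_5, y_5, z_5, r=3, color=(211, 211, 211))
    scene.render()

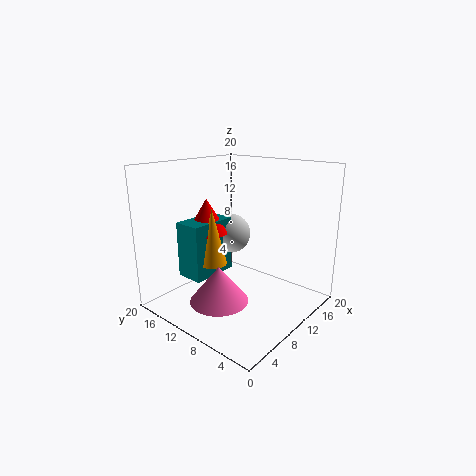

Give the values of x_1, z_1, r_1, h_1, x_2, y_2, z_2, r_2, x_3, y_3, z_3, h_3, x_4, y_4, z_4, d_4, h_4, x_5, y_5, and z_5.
x_1 = 6; z_1 = 2; r_1 = 4; h_1 = 5; x_2 = 8; y_2 = 13; z_2 = 6; r_2 = 2; x_3 = 9; y_3 = 15; z_3 = 10; h_3 = 5; x_4 = 5; y_4 = 13; z_4 = 4; d_4 = 4; h_4 = 8; x_5 = 13; y_5 = 14; z_5 = 9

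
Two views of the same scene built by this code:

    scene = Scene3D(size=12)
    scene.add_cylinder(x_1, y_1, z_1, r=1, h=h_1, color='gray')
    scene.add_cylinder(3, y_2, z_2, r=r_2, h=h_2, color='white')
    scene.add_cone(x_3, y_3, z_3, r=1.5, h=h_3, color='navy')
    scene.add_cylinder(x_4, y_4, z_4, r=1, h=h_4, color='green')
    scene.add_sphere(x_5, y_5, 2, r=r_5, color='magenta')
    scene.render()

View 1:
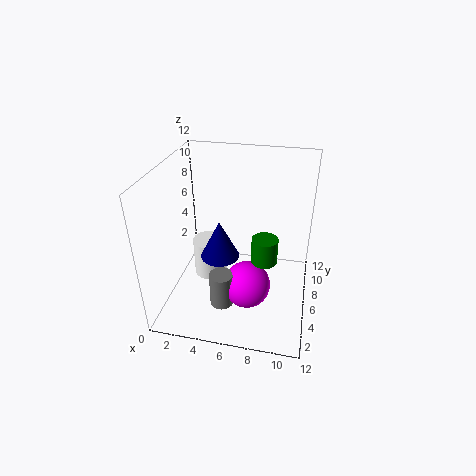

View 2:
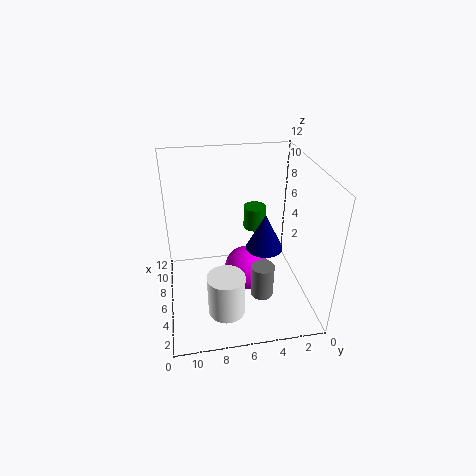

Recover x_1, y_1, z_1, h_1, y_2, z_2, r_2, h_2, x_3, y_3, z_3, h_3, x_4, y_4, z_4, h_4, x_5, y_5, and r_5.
x_1 = 5, y_1 = 4, z_1 = 0.5, h_1 = 3, y_2 = 7.5, z_2 = 1, r_2 = 1.5, h_2 = 3.5, x_3 = 5, y_3 = 4, z_3 = 5.5, h_3 = 3, x_4 = 8.5, y_4 = 4, z_4 = 5.5, h_4 = 2, x_5 = 7, y_5 = 5, r_5 = 2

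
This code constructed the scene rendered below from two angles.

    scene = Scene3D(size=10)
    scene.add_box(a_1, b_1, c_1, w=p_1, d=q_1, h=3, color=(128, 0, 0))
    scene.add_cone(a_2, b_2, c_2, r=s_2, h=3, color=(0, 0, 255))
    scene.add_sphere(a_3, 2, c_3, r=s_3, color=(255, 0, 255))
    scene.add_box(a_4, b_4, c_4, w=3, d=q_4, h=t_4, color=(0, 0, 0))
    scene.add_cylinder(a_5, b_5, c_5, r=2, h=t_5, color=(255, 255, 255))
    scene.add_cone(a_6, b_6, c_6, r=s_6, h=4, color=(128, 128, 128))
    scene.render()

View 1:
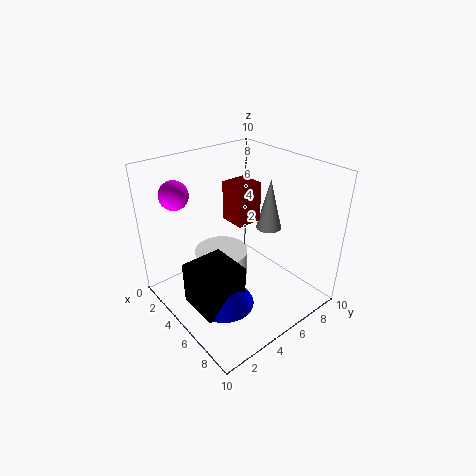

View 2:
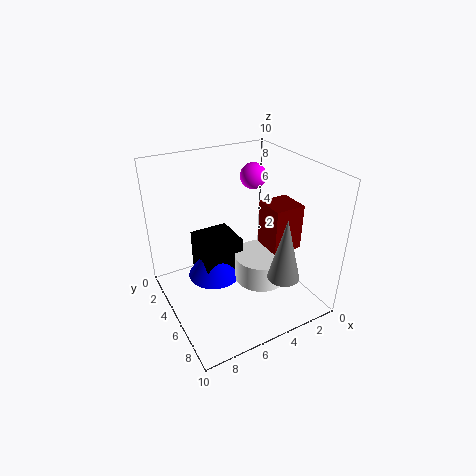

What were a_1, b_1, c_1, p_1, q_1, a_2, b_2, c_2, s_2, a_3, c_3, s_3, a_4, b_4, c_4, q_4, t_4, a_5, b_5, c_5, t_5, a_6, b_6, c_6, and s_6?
a_1 = 2; b_1 = 6; c_1 = 5; p_1 = 2; q_1 = 2; a_2 = 6; b_2 = 3; c_2 = 1; s_2 = 2; a_3 = 2; c_3 = 8; s_3 = 1; a_4 = 4; b_4 = 1; c_4 = 1; q_4 = 3; t_4 = 3; a_5 = 3; b_5 = 5; c_5 = 1; t_5 = 2; a_6 = 4; b_6 = 9; c_6 = 4; s_6 = 1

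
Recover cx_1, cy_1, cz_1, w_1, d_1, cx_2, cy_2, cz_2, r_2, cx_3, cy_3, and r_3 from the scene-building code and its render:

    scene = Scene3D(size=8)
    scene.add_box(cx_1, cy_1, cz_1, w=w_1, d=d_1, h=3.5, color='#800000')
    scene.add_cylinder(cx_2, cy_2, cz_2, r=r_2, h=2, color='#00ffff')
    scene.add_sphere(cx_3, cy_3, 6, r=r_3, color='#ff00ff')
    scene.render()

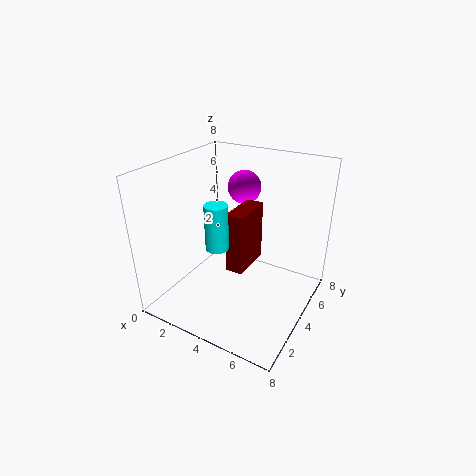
cx_1 = 3.5, cy_1 = 3.5, cz_1 = 2, w_1 = 1, d_1 = 2.5, cx_2 = 5, cy_2 = 0.5, cz_2 = 5.5, r_2 = 0.5, cx_3 = 3, cy_3 = 6.5, r_3 = 1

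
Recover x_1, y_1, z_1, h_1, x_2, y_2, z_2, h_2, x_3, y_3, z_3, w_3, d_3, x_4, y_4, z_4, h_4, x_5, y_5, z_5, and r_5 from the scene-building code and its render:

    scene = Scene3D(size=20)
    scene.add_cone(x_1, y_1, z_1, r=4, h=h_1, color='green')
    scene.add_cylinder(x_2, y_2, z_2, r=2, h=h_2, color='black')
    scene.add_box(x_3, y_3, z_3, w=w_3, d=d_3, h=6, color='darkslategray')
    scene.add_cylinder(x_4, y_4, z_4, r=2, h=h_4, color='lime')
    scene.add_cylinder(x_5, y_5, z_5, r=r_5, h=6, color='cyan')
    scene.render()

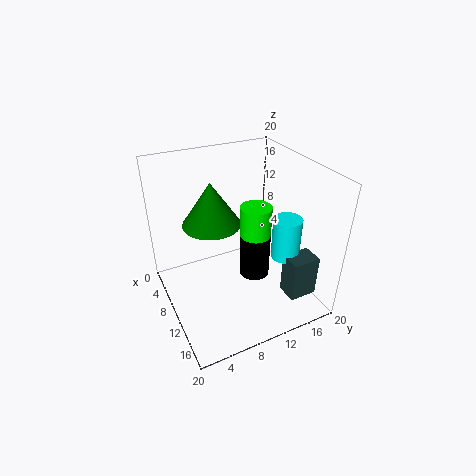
x_1 = 8
y_1 = 7
z_1 = 12
h_1 = 6
x_2 = 13
y_2 = 11
z_2 = 6
h_2 = 6
x_3 = 14
y_3 = 15
z_3 = 2
w_3 = 3
d_3 = 4
x_4 = 13
y_4 = 11
z_4 = 12
h_4 = 4
x_5 = 13
y_5 = 16
z_5 = 7
r_5 = 2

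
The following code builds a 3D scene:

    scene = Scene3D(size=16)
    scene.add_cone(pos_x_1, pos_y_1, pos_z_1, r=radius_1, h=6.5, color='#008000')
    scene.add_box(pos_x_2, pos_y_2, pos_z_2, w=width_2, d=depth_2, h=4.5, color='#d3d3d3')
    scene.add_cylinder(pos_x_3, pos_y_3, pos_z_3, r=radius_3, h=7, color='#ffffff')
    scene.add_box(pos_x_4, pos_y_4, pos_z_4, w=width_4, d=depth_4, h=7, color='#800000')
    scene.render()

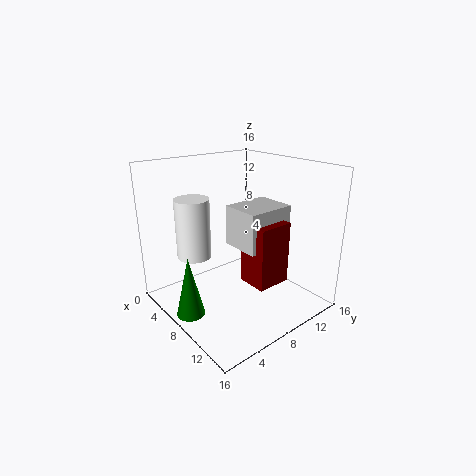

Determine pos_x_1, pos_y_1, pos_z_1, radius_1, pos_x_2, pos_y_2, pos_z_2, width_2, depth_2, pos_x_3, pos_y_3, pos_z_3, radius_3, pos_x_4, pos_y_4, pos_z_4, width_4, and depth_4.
pos_x_1 = 8; pos_y_1 = 1.5; pos_z_1 = 1; radius_1 = 1.5; pos_x_2 = 6.5; pos_y_2 = 7.5; pos_z_2 = 7; width_2 = 4.5; depth_2 = 5.5; pos_x_3 = 3.5; pos_y_3 = 5; pos_z_3 = 5; radius_3 = 2; pos_x_4 = 8.5; pos_y_4 = 8; pos_z_4 = 3; width_4 = 3.5; depth_4 = 4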